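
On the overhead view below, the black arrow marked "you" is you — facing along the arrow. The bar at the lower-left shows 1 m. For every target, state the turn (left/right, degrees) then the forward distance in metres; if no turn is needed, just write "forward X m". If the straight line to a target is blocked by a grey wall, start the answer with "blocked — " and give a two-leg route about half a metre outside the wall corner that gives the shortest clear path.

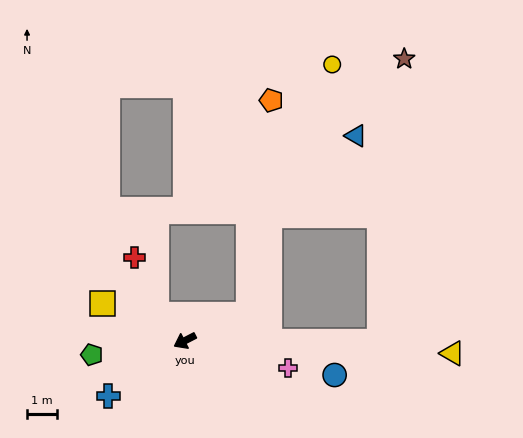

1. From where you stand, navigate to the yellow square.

turn right 52°, forward 3.0 m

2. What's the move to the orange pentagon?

blocked — turn left 175°, forward 2.3 m, then turn left 62°, forward 7.2 m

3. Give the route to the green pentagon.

turn right 19°, forward 3.1 m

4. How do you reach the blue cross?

turn left 9°, forward 3.1 m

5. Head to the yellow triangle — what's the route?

turn left 150°, forward 8.9 m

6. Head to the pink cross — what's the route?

turn left 138°, forward 3.6 m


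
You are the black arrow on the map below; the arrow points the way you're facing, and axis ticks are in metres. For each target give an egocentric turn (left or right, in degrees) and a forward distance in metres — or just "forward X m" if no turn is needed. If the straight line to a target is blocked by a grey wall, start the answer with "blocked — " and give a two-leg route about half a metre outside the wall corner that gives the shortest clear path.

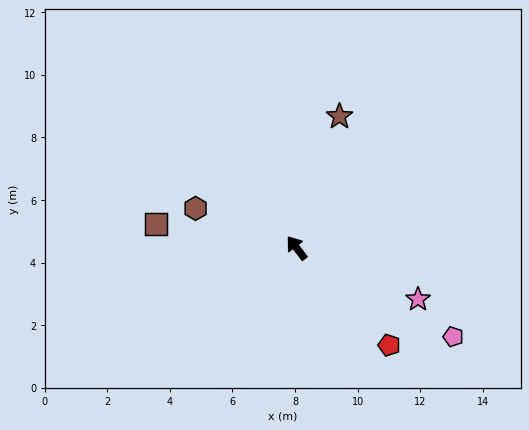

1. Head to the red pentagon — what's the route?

turn right 174°, forward 4.3 m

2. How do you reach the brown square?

turn left 43°, forward 4.6 m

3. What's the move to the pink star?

turn right 150°, forward 4.2 m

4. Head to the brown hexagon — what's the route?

turn left 32°, forward 3.5 m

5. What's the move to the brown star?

turn right 55°, forward 4.4 m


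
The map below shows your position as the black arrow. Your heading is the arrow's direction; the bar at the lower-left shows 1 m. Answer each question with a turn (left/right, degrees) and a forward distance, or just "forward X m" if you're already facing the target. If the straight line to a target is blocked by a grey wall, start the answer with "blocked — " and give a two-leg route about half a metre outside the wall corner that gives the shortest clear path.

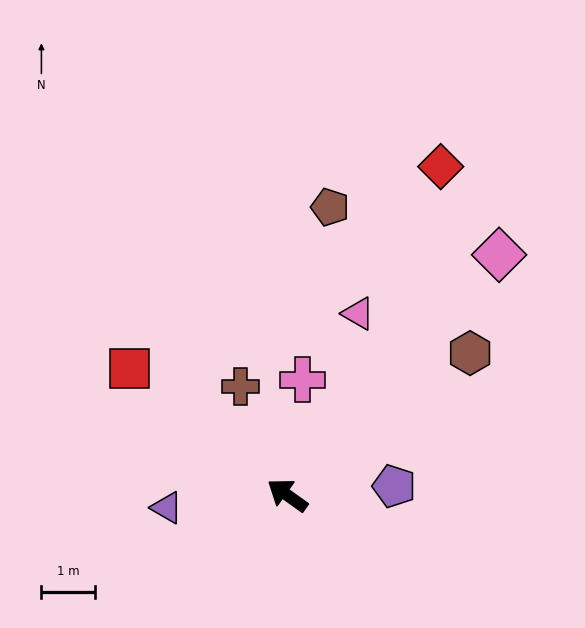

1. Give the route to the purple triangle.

turn left 42°, forward 2.3 m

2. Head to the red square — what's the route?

turn right 3°, forward 3.8 m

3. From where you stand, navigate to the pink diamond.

turn right 96°, forward 6.0 m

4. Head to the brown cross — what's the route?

turn right 31°, forward 2.2 m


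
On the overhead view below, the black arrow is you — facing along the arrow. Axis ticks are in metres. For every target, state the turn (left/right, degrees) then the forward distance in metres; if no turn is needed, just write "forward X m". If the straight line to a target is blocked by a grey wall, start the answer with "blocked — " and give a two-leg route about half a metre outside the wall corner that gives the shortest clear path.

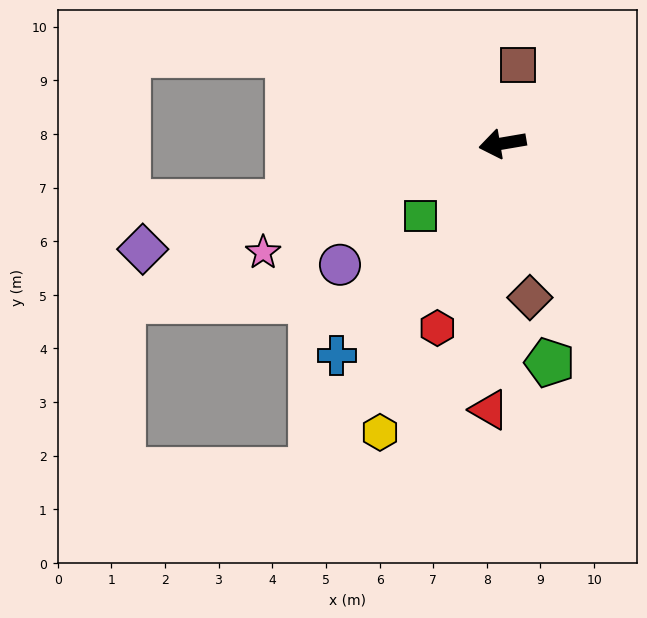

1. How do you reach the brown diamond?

turn left 90°, forward 2.9 m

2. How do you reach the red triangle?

turn left 77°, forward 5.0 m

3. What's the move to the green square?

turn left 32°, forward 2.0 m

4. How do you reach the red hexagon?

turn left 61°, forward 3.7 m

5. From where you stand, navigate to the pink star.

turn left 15°, forward 4.9 m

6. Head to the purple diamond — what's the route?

turn left 7°, forward 7.0 m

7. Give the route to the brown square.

turn right 111°, forward 1.5 m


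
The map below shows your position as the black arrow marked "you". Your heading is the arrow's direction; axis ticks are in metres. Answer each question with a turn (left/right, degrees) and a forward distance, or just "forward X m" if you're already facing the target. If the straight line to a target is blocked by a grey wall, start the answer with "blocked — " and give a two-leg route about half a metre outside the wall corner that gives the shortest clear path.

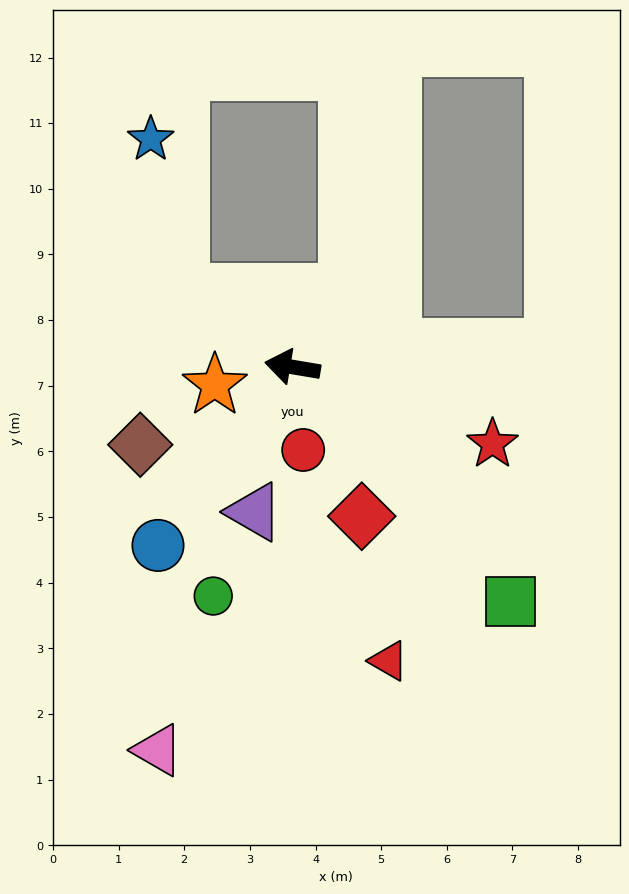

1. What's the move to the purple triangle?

turn left 85°, forward 2.3 m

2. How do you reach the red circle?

turn left 107°, forward 1.3 m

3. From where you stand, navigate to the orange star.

turn left 23°, forward 1.2 m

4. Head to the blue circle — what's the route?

turn left 63°, forward 3.4 m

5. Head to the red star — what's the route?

turn left 169°, forward 3.3 m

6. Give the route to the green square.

turn left 142°, forward 4.9 m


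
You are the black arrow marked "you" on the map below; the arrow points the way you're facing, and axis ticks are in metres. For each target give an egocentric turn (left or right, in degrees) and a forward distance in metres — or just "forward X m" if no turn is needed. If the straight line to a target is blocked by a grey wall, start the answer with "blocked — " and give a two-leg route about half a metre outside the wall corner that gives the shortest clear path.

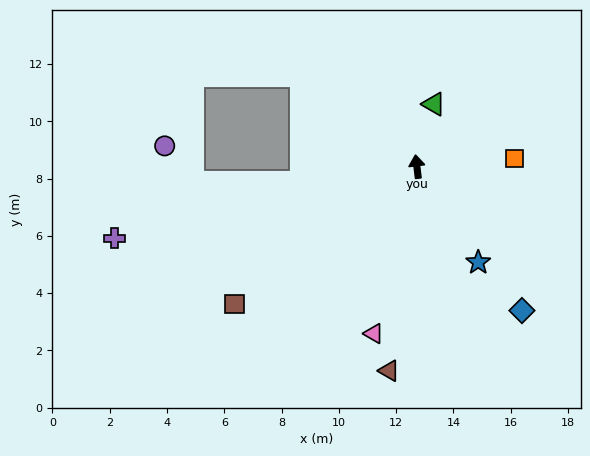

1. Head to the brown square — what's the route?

turn left 120°, forward 8.0 m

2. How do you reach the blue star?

turn right 154°, forward 4.0 m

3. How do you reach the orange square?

turn right 92°, forward 3.4 m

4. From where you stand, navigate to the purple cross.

turn left 96°, forward 10.8 m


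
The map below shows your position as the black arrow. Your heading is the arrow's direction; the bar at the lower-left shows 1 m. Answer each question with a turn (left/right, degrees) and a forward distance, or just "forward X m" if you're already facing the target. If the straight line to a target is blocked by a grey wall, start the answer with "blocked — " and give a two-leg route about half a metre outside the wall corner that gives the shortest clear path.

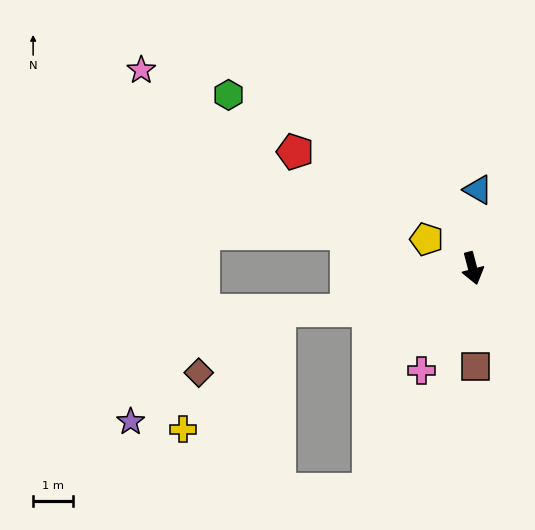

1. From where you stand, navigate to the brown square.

turn right 13°, forward 2.5 m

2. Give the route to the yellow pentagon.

turn right 137°, forward 1.4 m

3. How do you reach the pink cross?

turn right 41°, forward 2.9 m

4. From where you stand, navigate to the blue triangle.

turn left 161°, forward 2.0 m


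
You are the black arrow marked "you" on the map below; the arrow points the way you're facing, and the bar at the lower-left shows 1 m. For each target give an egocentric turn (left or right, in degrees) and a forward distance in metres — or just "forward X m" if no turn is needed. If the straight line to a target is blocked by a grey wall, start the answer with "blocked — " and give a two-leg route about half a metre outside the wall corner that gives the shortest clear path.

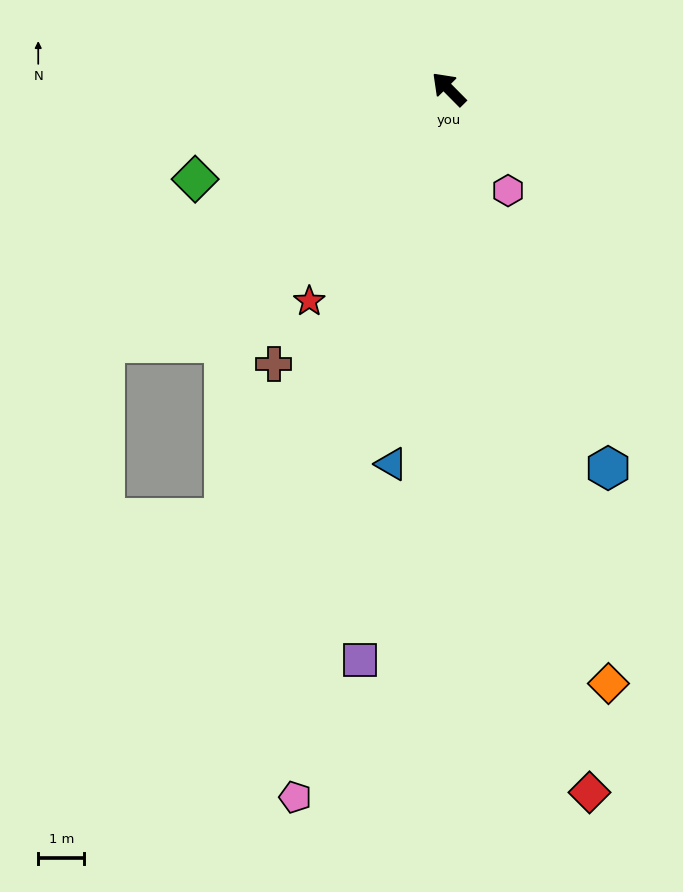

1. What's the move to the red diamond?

turn left 147°, forward 15.5 m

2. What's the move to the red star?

turn left 102°, forward 5.5 m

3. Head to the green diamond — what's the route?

turn left 65°, forward 5.8 m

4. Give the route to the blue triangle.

turn left 127°, forward 8.2 m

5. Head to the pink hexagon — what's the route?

turn left 166°, forward 2.5 m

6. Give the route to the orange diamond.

turn left 150°, forward 13.3 m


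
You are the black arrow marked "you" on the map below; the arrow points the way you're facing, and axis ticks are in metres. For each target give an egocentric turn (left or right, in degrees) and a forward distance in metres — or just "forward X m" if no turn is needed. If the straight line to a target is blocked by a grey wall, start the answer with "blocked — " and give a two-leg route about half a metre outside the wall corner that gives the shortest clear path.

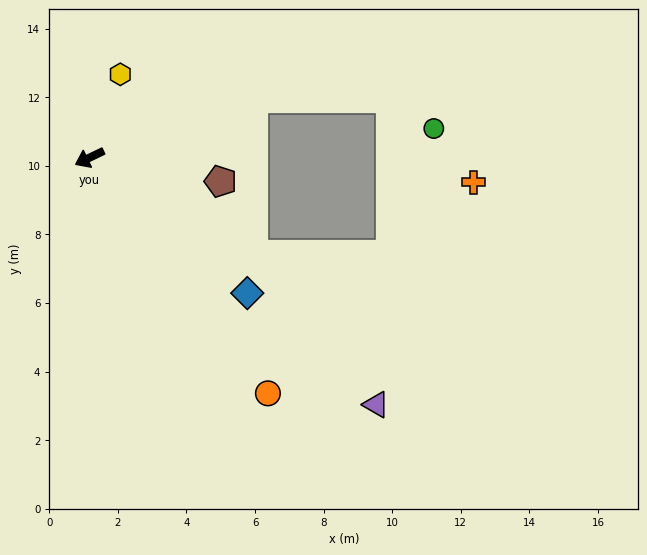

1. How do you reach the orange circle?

turn left 101°, forward 8.6 m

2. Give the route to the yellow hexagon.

turn right 136°, forward 2.6 m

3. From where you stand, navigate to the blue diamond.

turn left 114°, forward 6.1 m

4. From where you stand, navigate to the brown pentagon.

turn left 144°, forward 3.9 m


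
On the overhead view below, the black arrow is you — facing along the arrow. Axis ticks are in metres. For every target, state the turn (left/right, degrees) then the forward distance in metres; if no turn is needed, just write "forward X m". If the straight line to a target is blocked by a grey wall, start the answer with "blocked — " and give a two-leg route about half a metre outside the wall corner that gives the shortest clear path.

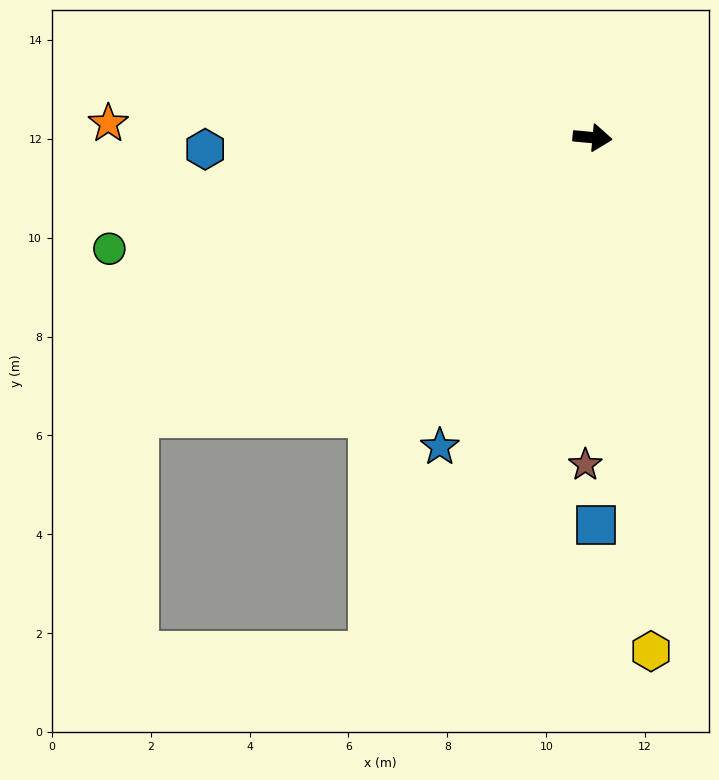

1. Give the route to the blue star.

turn right 111°, forward 7.0 m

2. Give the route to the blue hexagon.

turn right 173°, forward 7.8 m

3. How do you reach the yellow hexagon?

turn right 78°, forward 10.5 m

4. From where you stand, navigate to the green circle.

turn right 162°, forward 10.0 m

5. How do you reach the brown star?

turn right 86°, forward 6.6 m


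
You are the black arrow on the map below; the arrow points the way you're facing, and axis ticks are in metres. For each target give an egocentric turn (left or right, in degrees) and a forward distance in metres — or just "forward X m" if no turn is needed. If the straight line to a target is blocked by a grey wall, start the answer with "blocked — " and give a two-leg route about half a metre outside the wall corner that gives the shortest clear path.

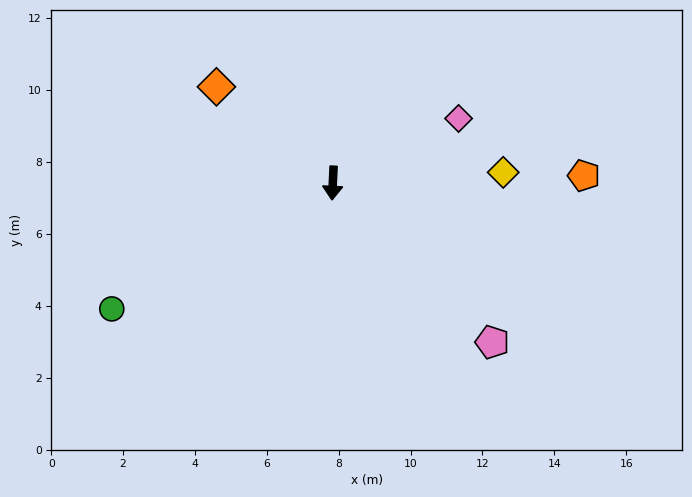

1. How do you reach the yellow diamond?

turn left 96°, forward 4.8 m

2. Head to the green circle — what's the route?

turn right 58°, forward 7.1 m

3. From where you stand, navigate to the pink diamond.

turn left 120°, forward 3.9 m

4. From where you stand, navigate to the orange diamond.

turn right 127°, forward 4.2 m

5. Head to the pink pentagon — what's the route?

turn left 48°, forward 6.3 m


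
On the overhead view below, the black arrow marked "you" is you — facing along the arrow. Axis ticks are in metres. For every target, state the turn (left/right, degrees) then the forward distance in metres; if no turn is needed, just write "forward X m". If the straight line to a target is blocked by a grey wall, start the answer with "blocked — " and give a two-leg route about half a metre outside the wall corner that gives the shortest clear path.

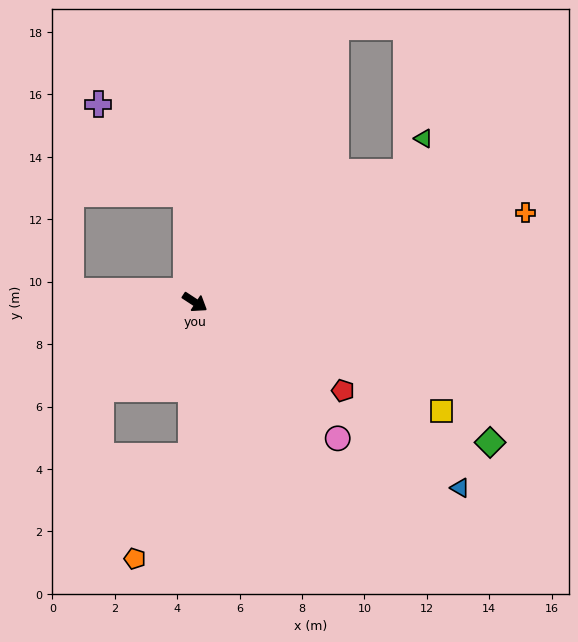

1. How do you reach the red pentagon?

turn left 2°, forward 5.5 m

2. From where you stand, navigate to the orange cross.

turn left 48°, forward 11.0 m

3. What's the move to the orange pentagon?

blocked — turn right 58°, forward 4.9 m, then turn right 28°, forward 3.8 m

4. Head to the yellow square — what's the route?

turn left 9°, forward 8.6 m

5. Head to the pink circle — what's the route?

turn right 10°, forward 6.3 m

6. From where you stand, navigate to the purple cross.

blocked — turn left 128°, forward 3.5 m, then turn left 40°, forward 4.0 m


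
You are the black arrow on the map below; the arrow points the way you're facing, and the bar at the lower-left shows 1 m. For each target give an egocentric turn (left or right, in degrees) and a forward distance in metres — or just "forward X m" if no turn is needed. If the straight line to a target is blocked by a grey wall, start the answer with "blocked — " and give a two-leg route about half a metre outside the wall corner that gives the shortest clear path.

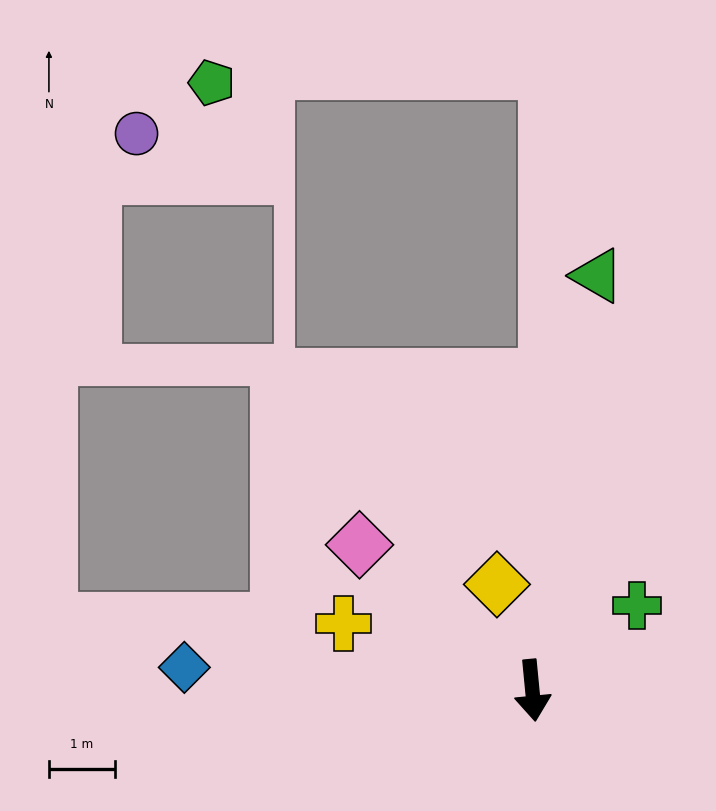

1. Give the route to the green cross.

turn left 123°, forward 2.1 m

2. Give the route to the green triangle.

turn left 166°, forward 6.4 m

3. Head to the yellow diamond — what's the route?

turn right 167°, forward 1.7 m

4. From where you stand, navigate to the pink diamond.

turn right 136°, forward 3.4 m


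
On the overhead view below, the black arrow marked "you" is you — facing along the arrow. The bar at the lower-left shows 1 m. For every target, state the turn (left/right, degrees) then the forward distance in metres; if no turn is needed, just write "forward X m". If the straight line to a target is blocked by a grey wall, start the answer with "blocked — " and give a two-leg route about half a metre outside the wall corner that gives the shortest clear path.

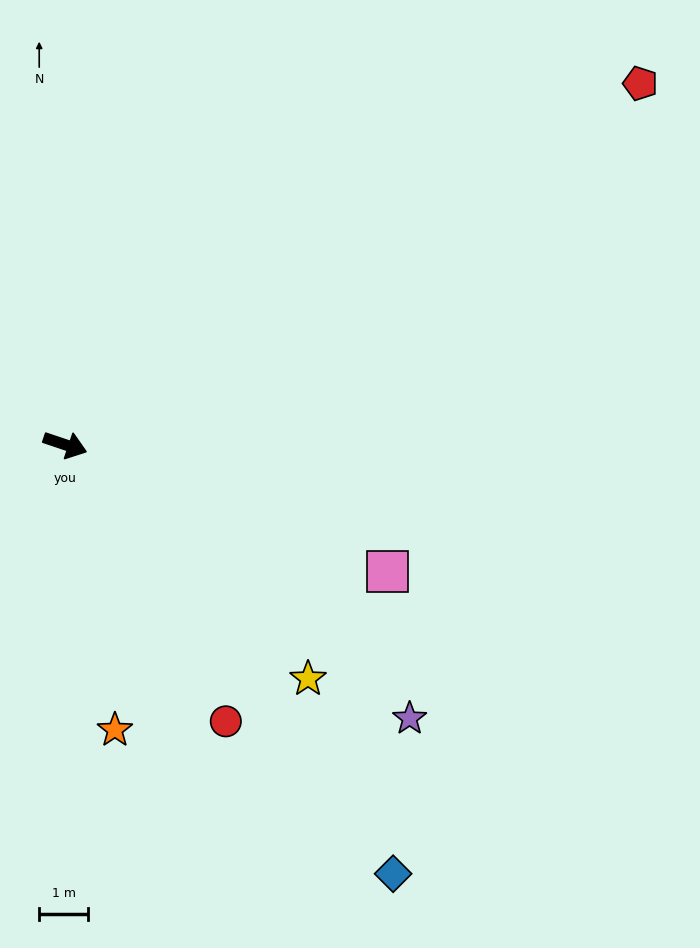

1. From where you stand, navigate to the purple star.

turn right 20°, forward 9.0 m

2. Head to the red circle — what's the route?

turn right 41°, forward 6.6 m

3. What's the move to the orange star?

turn right 61°, forward 5.9 m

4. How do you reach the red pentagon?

turn left 51°, forward 13.9 m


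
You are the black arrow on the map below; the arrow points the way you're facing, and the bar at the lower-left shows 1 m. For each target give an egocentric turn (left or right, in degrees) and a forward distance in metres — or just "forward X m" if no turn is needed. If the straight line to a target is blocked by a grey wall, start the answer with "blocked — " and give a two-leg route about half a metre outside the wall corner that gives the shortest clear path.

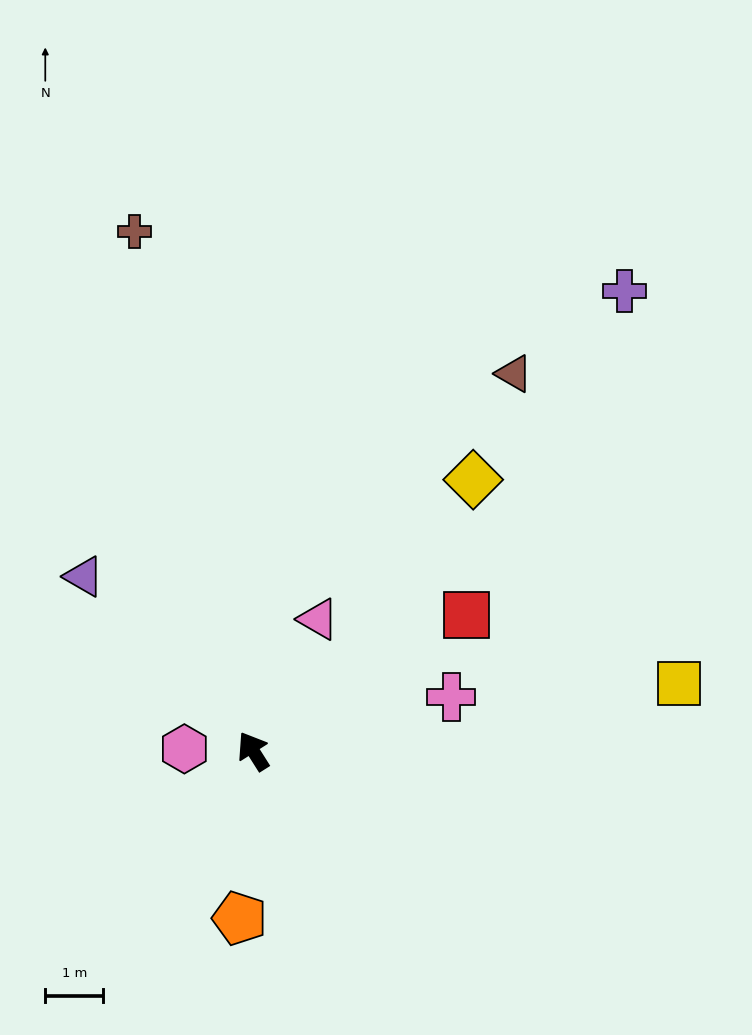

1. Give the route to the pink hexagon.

turn left 56°, forward 1.2 m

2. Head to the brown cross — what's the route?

turn right 19°, forward 9.2 m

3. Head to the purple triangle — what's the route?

turn left 12°, forward 4.2 m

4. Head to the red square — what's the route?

turn right 90°, forward 4.4 m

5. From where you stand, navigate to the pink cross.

turn right 107°, forward 3.5 m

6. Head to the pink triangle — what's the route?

turn right 59°, forward 2.5 m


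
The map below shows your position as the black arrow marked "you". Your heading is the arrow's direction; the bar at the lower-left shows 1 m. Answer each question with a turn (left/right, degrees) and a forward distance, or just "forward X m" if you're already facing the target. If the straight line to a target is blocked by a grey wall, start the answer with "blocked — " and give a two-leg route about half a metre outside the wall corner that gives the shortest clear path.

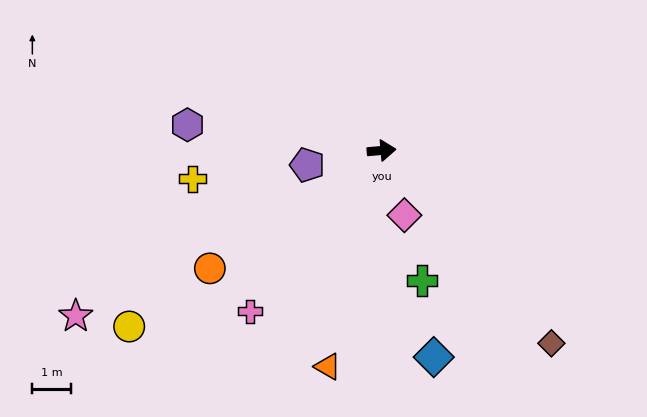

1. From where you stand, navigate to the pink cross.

turn right 134°, forward 5.3 m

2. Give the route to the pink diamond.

turn right 75°, forward 1.8 m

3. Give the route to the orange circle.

turn right 150°, forward 5.4 m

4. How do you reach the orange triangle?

turn right 109°, forward 5.7 m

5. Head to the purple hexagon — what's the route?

turn left 168°, forward 5.0 m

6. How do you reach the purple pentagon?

turn right 174°, forward 1.9 m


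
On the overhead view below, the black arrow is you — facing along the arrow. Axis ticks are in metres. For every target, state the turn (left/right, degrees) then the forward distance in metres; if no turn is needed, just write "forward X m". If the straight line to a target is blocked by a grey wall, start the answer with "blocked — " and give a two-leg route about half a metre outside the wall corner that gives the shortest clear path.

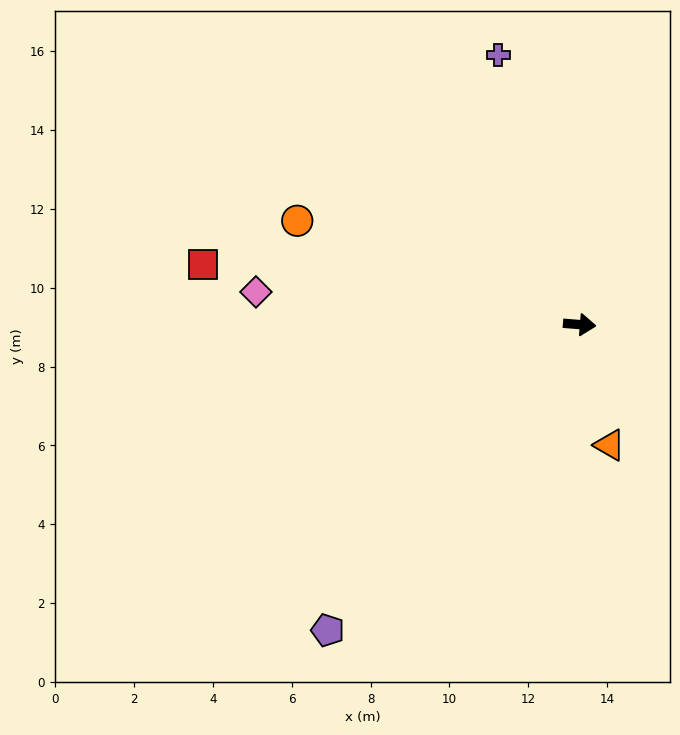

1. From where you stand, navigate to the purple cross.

turn left 111°, forward 7.1 m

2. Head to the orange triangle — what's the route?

turn right 71°, forward 3.2 m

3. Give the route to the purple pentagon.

turn right 125°, forward 10.0 m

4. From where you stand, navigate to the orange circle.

turn left 164°, forward 7.6 m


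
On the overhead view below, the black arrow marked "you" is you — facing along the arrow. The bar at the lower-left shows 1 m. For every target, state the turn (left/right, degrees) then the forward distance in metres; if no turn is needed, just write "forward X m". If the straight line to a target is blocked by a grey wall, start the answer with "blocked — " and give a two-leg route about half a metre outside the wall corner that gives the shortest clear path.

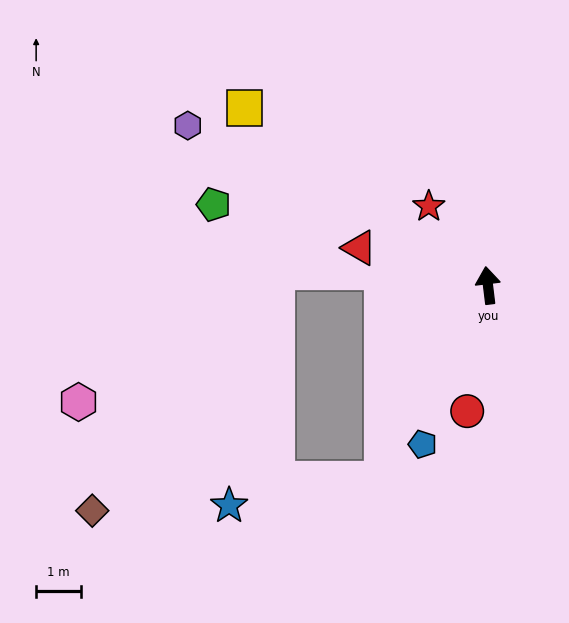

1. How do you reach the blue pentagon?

turn left 151°, forward 3.8 m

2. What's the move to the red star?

turn left 30°, forward 2.2 m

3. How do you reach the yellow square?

turn left 47°, forward 6.7 m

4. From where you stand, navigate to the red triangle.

turn left 67°, forward 3.0 m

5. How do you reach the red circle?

turn left 164°, forward 2.8 m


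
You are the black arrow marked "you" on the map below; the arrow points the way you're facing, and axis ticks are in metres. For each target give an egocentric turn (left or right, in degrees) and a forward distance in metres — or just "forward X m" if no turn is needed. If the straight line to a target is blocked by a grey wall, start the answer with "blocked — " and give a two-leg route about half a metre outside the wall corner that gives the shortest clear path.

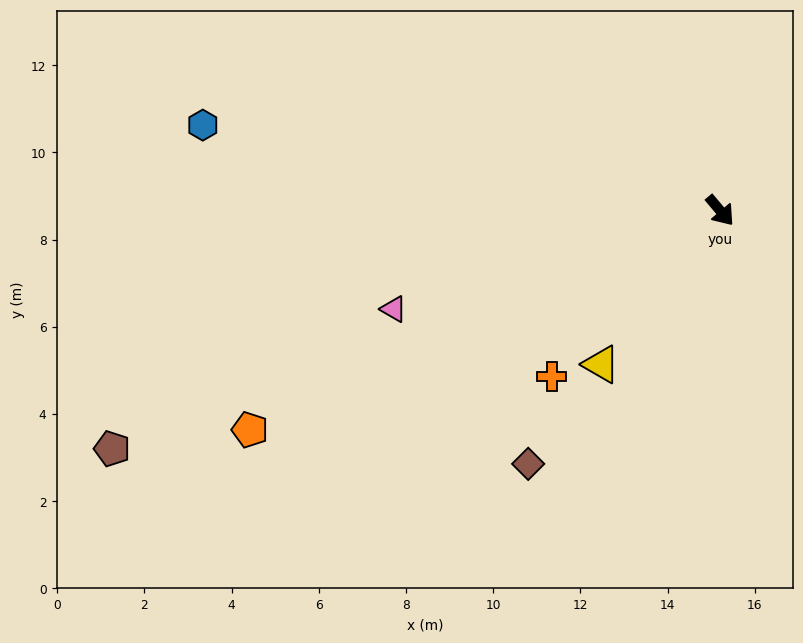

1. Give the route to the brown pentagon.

turn right 109°, forward 15.0 m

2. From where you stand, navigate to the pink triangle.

turn right 113°, forward 7.8 m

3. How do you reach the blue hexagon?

turn right 139°, forward 12.0 m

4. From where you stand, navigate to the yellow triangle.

turn right 78°, forward 4.5 m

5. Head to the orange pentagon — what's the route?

turn right 105°, forward 11.9 m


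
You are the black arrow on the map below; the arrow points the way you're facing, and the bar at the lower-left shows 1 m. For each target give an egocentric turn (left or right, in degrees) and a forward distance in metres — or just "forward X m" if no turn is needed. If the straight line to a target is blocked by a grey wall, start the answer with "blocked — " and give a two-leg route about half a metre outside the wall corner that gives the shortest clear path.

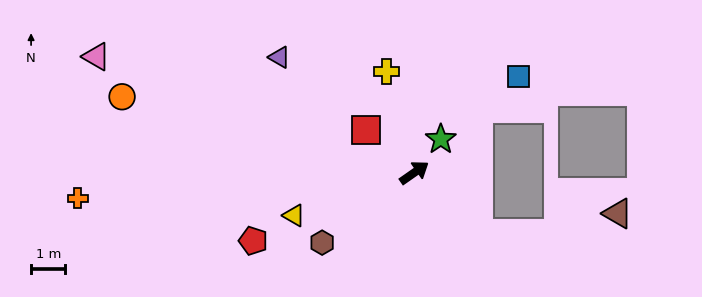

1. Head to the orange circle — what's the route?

turn left 131°, forward 8.8 m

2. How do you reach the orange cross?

turn left 149°, forward 9.9 m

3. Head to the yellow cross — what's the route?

turn left 70°, forward 3.1 m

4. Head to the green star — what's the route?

turn left 17°, forward 1.2 m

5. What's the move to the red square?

turn left 103°, forward 1.9 m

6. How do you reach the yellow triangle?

turn left 165°, forward 3.7 m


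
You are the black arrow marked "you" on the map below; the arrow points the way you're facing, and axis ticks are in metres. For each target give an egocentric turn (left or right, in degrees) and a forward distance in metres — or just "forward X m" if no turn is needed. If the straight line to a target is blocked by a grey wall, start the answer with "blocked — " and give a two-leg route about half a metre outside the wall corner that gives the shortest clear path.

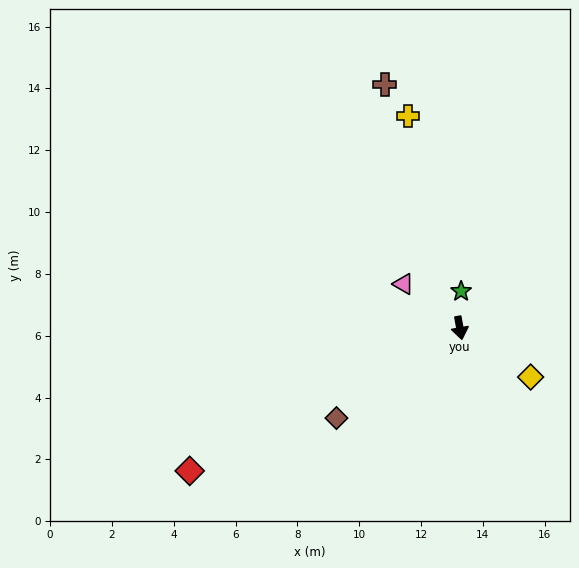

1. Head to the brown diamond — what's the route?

turn right 64°, forward 4.9 m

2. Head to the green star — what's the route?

turn left 168°, forward 1.2 m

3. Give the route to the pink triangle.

turn right 138°, forward 2.3 m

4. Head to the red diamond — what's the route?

turn right 72°, forward 9.9 m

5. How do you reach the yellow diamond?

turn left 45°, forward 2.8 m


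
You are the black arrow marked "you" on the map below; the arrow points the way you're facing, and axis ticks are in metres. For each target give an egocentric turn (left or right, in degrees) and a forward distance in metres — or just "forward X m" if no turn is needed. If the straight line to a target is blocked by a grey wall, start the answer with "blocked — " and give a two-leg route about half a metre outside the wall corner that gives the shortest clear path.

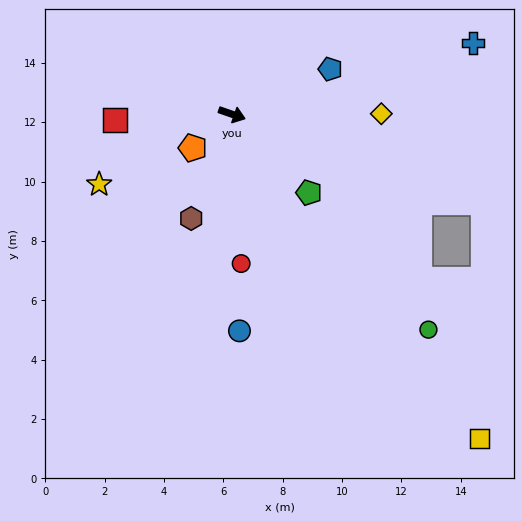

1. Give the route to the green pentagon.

turn right 26°, forward 3.7 m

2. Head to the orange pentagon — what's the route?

turn right 120°, forward 1.7 m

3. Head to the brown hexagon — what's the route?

turn right 92°, forward 3.8 m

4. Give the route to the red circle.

turn right 67°, forward 5.0 m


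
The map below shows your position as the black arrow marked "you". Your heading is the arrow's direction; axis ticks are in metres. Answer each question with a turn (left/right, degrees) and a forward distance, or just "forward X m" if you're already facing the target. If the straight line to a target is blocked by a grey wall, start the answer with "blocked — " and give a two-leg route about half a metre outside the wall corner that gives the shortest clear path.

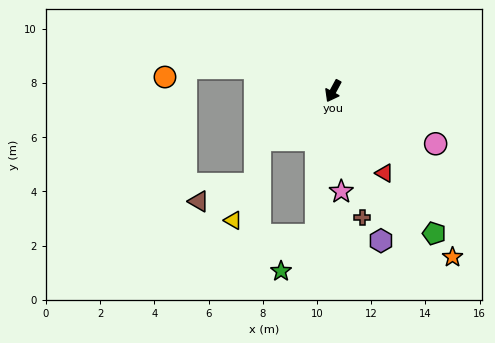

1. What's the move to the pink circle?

turn left 91°, forward 4.3 m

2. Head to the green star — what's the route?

blocked — turn left 22°, forward 5.4 m, then turn right 38°, forward 1.8 m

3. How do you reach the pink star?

turn left 33°, forward 3.7 m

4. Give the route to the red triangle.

turn left 60°, forward 3.6 m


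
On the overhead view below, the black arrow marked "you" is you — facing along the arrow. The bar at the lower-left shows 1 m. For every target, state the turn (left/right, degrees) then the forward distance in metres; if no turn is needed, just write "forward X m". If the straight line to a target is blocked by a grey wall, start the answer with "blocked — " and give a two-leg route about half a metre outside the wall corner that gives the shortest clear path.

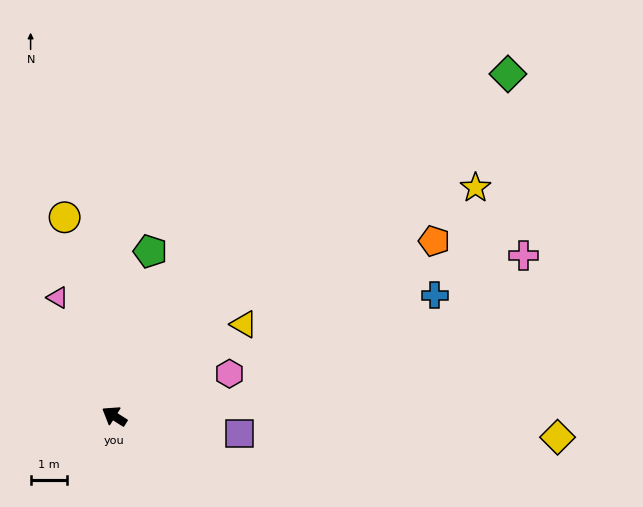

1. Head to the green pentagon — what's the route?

turn right 70°, forward 4.7 m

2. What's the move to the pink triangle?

turn right 32°, forward 3.7 m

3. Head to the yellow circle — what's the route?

turn right 44°, forward 5.7 m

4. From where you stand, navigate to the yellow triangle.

turn right 112°, forward 4.4 m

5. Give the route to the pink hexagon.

turn right 127°, forward 3.4 m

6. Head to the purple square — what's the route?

turn right 156°, forward 3.5 m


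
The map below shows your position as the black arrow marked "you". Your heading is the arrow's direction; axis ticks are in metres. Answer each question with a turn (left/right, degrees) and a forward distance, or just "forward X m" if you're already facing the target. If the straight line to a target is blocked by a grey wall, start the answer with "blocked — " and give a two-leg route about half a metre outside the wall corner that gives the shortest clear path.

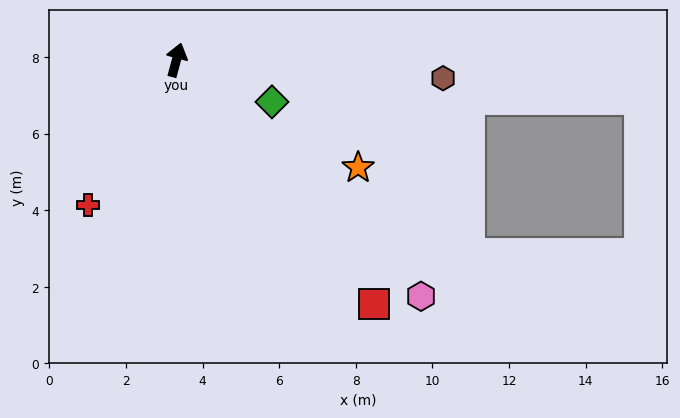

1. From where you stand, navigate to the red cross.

turn left 164°, forward 4.4 m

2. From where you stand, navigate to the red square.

turn right 126°, forward 8.2 m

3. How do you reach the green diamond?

turn right 99°, forward 2.7 m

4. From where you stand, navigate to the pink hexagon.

turn right 119°, forward 8.9 m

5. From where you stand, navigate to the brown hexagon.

turn right 79°, forward 7.0 m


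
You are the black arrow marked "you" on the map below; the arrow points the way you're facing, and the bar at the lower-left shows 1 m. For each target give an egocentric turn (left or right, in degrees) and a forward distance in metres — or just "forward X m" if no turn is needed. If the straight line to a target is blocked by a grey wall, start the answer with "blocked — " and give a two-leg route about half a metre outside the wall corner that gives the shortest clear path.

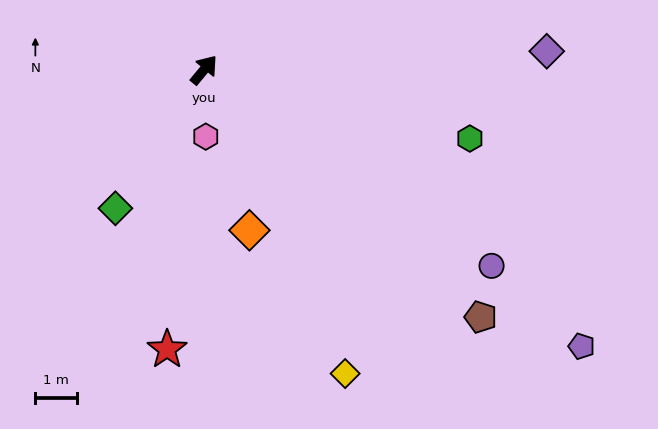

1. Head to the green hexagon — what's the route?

turn right 65°, forward 6.7 m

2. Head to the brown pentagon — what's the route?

turn right 92°, forward 9.0 m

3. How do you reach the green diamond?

turn right 173°, forward 4.0 m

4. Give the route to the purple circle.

turn right 85°, forward 8.5 m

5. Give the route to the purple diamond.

turn right 47°, forward 8.3 m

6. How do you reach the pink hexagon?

turn right 139°, forward 1.6 m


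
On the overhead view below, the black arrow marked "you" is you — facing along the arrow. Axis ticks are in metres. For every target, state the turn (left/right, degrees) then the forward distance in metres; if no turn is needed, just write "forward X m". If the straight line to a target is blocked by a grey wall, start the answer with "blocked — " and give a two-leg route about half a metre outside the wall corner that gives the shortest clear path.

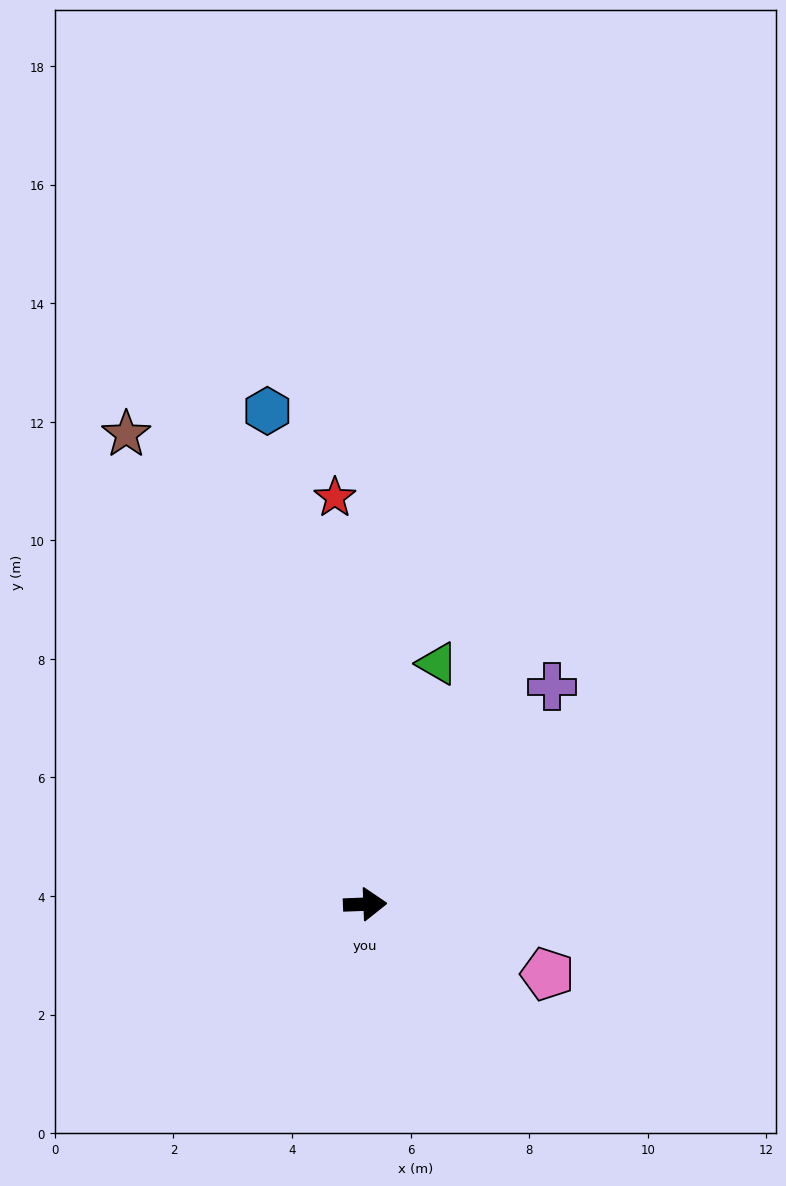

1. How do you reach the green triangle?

turn left 71°, forward 4.2 m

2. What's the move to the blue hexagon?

turn left 99°, forward 8.5 m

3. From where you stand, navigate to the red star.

turn left 92°, forward 6.9 m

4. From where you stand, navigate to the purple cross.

turn left 47°, forward 4.8 m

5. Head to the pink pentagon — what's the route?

turn right 23°, forward 3.3 m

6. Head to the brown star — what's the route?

turn left 115°, forward 8.9 m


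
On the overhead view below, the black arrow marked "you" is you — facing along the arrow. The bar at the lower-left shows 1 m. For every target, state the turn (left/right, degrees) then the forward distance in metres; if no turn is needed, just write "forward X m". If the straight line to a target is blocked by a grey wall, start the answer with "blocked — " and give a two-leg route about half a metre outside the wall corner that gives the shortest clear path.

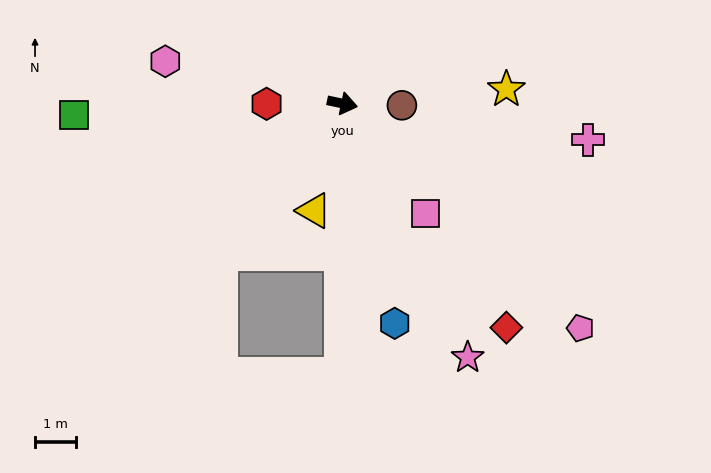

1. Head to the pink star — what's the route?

turn right 52°, forward 6.9 m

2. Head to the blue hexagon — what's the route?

turn right 65°, forward 5.5 m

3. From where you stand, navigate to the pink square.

turn right 41°, forward 3.3 m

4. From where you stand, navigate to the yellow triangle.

turn right 93°, forward 2.7 m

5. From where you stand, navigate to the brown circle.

turn left 10°, forward 1.4 m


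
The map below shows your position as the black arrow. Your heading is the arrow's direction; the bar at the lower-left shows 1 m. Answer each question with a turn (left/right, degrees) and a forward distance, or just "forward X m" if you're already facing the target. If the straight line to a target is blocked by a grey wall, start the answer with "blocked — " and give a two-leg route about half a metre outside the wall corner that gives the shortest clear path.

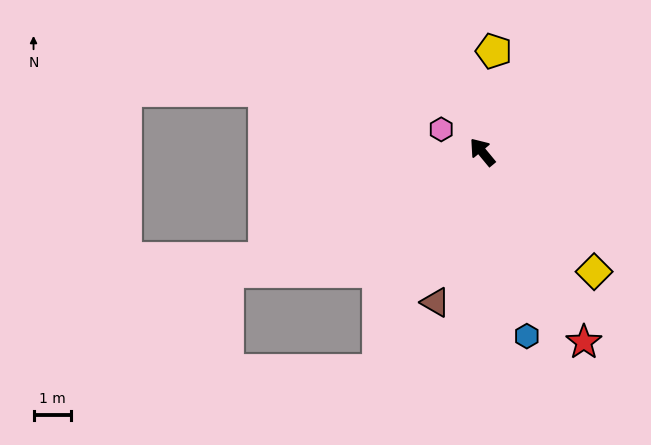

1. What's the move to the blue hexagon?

turn left 154°, forward 5.1 m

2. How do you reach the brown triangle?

turn left 123°, forward 4.2 m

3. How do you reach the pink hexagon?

turn left 22°, forward 1.3 m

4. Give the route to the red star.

turn left 169°, forward 5.8 m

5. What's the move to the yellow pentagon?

turn right 46°, forward 2.7 m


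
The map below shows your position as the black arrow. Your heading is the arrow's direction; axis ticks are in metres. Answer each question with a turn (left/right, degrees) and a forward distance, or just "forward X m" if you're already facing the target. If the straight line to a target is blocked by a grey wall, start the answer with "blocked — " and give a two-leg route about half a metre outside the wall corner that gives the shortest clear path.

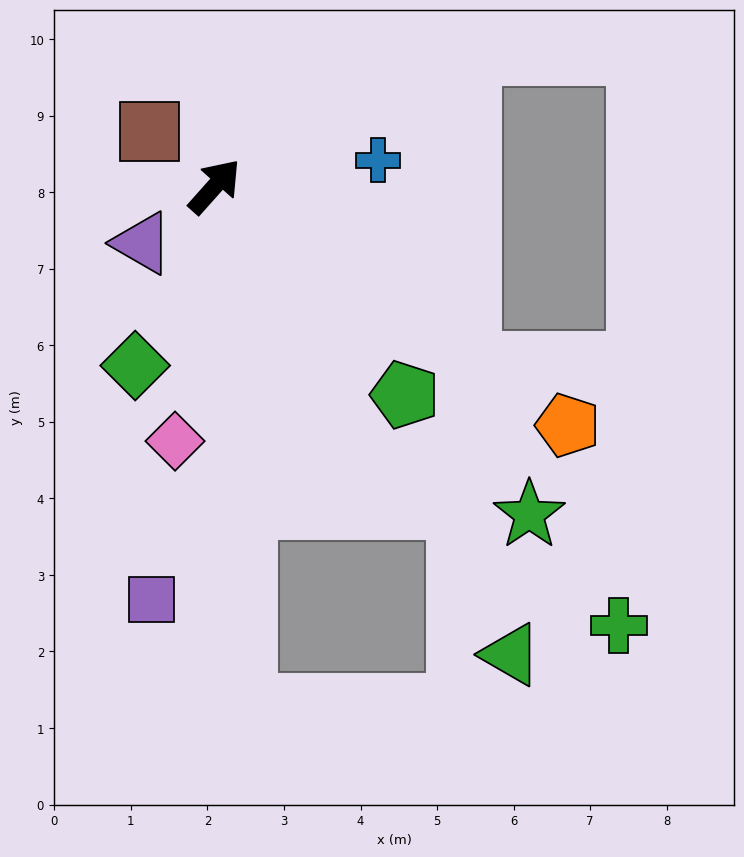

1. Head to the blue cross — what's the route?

turn right 39°, forward 2.2 m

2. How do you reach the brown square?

turn left 91°, forward 1.1 m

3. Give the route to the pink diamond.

turn right 147°, forward 3.4 m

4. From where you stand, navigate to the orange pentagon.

turn right 82°, forward 5.6 m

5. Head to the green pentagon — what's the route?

turn right 96°, forward 3.7 m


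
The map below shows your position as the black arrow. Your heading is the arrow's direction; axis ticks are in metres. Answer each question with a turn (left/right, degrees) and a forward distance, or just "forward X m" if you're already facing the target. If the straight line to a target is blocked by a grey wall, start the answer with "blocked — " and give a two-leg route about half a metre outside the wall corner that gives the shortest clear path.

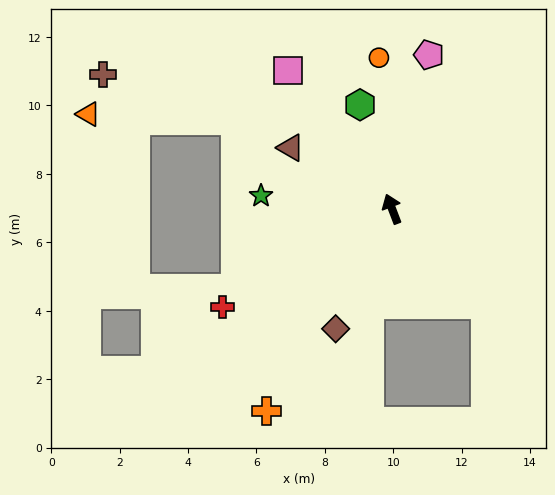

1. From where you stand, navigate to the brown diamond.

turn left 134°, forward 3.9 m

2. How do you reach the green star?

turn left 63°, forward 3.8 m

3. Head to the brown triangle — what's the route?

turn left 38°, forward 3.5 m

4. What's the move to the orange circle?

turn right 16°, forward 4.4 m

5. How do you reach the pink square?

turn left 16°, forward 5.1 m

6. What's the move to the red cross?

turn left 99°, forward 5.7 m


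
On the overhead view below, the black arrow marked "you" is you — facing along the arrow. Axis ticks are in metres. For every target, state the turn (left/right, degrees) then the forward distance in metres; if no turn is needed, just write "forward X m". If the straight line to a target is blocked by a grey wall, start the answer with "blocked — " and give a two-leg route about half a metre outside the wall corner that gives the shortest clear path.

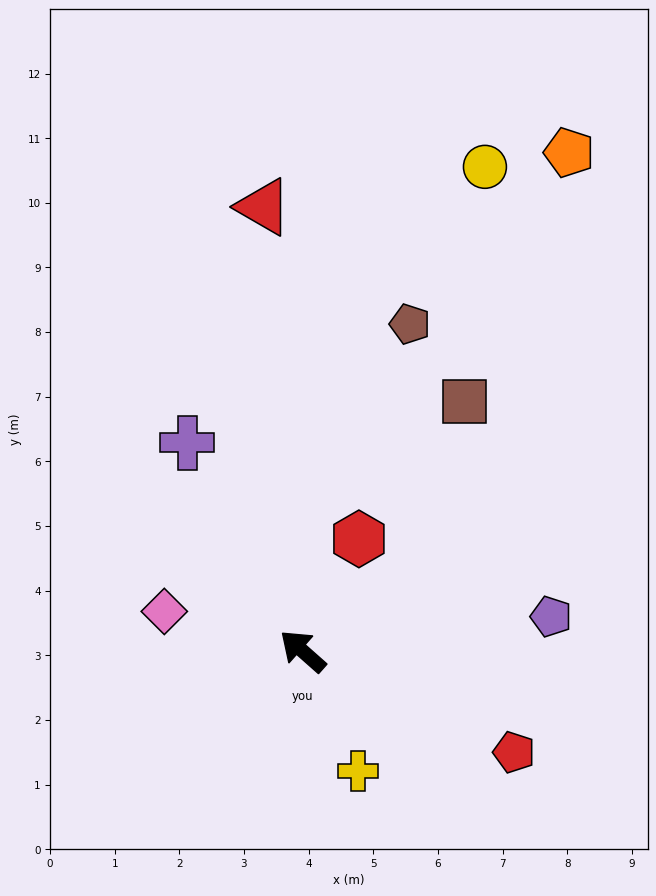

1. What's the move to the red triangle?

turn right 43°, forward 6.9 m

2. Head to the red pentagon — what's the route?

turn right 164°, forward 3.6 m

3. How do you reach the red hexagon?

turn right 75°, forward 1.9 m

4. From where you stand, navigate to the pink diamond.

turn left 26°, forward 2.2 m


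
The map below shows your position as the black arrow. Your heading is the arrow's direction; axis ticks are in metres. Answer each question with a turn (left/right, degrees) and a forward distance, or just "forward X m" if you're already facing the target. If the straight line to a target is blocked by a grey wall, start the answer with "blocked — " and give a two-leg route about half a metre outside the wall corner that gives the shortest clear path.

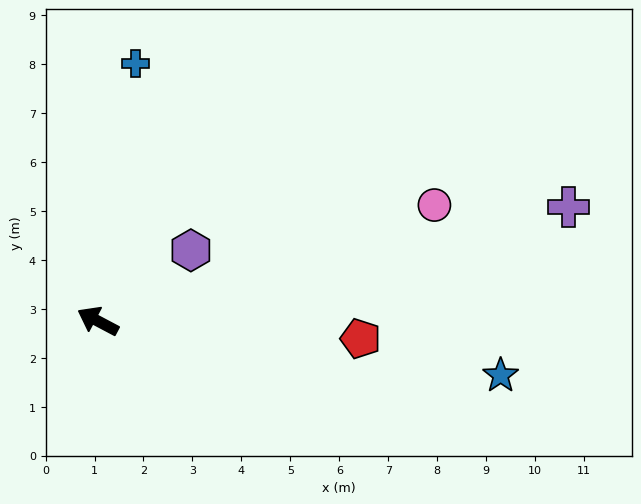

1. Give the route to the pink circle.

turn right 133°, forward 7.3 m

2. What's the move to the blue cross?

turn right 70°, forward 5.3 m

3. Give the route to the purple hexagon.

turn right 115°, forward 2.4 m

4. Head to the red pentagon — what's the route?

turn right 156°, forward 5.4 m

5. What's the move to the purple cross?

turn right 139°, forward 9.9 m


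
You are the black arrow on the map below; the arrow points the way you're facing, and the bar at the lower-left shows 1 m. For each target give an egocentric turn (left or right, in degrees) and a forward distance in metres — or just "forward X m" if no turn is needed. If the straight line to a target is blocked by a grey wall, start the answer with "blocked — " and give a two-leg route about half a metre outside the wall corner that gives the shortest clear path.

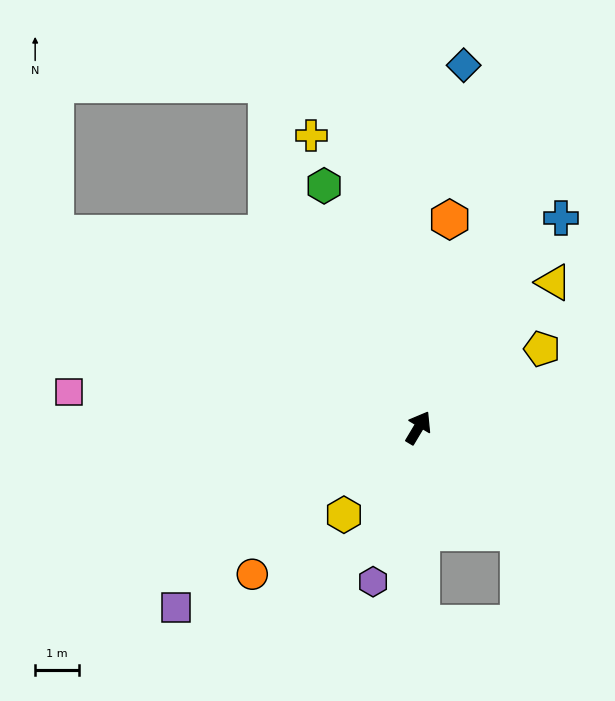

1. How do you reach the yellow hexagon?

turn left 170°, forward 2.6 m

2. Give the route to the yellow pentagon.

turn right 27°, forward 3.4 m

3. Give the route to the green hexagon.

turn left 52°, forward 6.0 m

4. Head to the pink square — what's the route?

turn left 115°, forward 8.1 m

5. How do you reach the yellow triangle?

turn right 12°, forward 4.6 m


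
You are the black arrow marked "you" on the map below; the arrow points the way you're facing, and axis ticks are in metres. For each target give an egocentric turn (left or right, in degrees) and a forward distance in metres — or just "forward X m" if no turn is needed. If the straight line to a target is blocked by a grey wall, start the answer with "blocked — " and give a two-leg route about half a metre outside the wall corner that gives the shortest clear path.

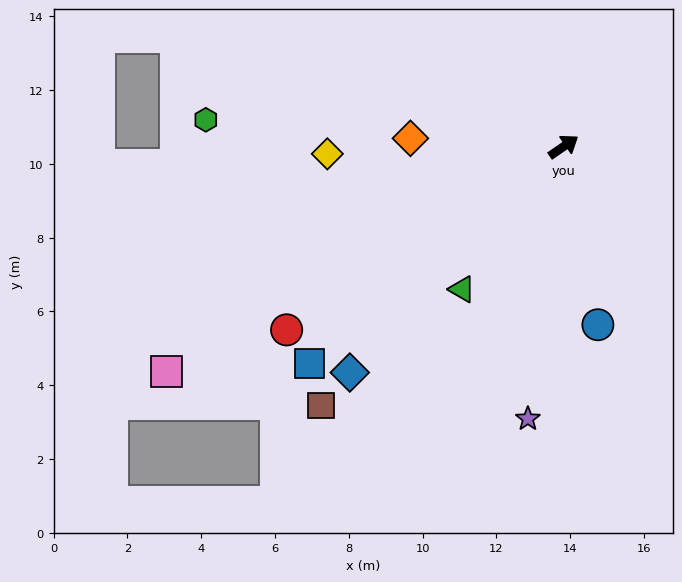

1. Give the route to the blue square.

turn right 174°, forward 9.1 m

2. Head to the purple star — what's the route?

turn right 132°, forward 7.4 m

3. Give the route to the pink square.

turn left 175°, forward 12.4 m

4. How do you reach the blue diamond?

turn right 168°, forward 8.4 m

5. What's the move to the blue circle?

turn right 114°, forward 4.9 m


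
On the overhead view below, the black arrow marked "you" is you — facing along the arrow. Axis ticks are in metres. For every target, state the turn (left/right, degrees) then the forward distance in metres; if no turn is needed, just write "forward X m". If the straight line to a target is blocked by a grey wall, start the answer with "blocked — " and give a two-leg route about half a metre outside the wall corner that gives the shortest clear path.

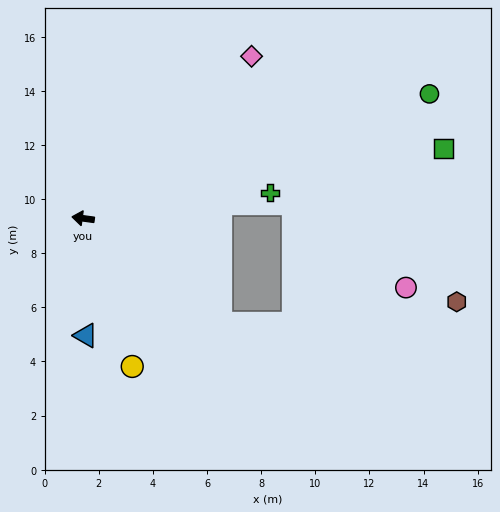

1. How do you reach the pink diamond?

turn right 128°, forward 8.6 m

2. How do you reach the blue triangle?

turn left 99°, forward 4.3 m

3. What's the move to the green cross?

turn right 164°, forward 7.0 m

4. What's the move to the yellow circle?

turn left 116°, forward 5.8 m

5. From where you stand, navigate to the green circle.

turn right 152°, forward 13.6 m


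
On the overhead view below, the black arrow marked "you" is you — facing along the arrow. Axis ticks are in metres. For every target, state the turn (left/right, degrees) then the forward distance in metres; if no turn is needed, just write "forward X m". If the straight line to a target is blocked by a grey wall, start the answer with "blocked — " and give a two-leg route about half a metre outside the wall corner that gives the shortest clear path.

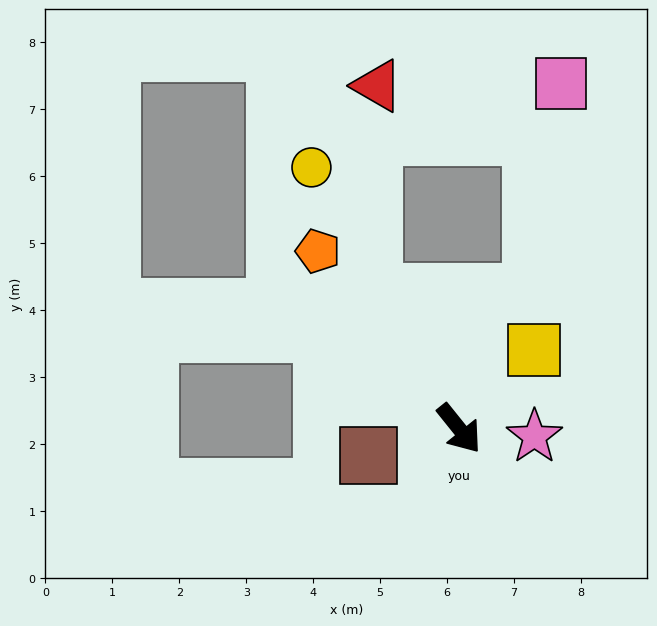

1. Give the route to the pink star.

turn left 45°, forward 1.1 m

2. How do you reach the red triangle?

blocked — turn left 173°, forward 2.4 m, then turn right 33°, forward 3.1 m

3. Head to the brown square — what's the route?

turn right 112°, forward 1.4 m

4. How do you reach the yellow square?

turn left 97°, forward 1.6 m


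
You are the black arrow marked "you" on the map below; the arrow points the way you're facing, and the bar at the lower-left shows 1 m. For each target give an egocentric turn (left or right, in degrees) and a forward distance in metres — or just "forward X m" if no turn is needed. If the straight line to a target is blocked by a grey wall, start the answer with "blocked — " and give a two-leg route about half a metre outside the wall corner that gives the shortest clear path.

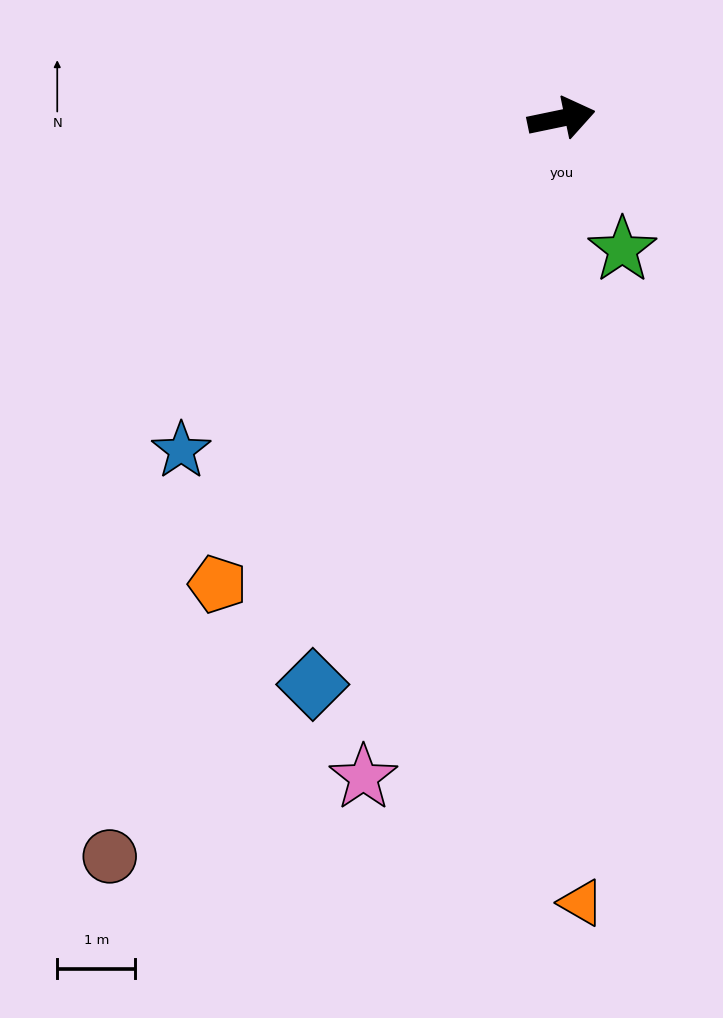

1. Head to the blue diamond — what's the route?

turn right 125°, forward 7.9 m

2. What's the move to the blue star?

turn right 151°, forward 6.5 m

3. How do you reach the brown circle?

turn right 133°, forward 11.1 m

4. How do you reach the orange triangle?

turn right 100°, forward 10.1 m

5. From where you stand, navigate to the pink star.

turn right 118°, forward 8.8 m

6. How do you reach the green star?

turn right 77°, forward 1.9 m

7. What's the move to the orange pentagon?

turn right 138°, forward 7.4 m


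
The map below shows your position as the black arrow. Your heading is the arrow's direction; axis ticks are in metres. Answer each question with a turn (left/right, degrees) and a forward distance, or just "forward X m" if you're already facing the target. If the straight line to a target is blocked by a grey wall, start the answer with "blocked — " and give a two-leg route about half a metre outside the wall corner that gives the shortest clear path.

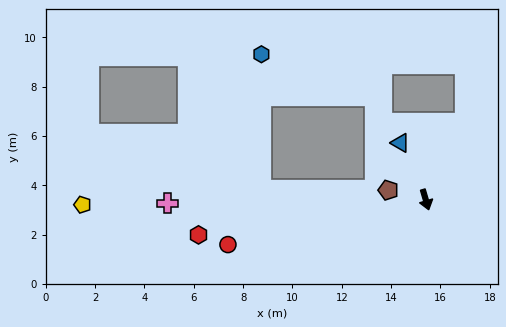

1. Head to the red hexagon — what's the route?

turn right 98°, forward 9.3 m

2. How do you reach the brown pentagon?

turn right 121°, forward 1.6 m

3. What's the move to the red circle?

turn right 94°, forward 8.2 m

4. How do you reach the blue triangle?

turn right 172°, forward 2.5 m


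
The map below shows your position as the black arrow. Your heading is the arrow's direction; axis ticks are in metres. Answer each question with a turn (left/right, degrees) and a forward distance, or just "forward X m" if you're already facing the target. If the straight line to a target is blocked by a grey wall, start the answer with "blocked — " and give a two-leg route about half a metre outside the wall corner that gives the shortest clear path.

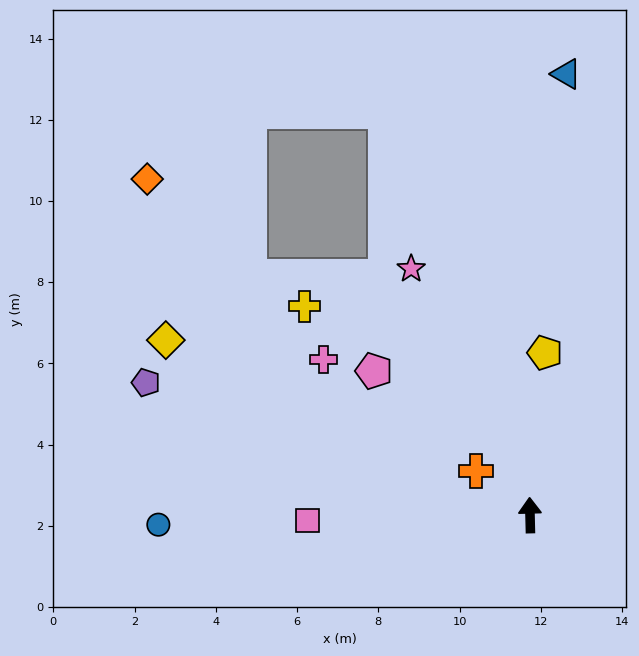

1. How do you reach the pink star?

turn left 24°, forward 6.7 m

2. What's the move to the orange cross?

turn left 49°, forward 1.7 m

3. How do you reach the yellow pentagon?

turn right 7°, forward 4.0 m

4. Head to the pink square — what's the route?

turn left 90°, forward 5.5 m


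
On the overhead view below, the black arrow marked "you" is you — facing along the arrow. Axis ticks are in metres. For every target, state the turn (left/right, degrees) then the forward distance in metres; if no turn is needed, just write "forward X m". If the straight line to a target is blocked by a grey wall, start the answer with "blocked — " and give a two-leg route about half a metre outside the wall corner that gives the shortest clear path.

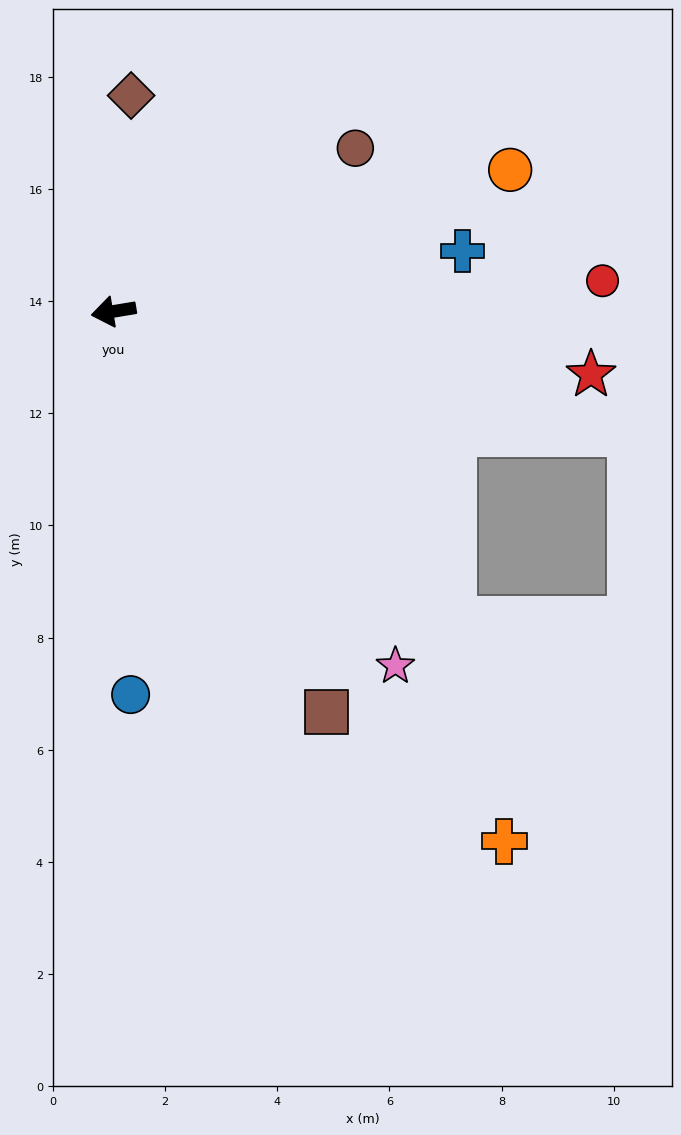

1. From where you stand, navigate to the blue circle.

turn left 83°, forward 6.8 m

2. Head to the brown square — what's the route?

turn left 109°, forward 8.1 m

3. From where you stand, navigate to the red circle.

turn left 174°, forward 8.7 m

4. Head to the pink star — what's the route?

turn left 119°, forward 8.1 m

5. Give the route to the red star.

turn left 163°, forward 8.6 m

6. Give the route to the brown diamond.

turn right 104°, forward 3.9 m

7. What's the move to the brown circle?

turn right 155°, forward 5.2 m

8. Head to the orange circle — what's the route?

turn right 170°, forward 7.5 m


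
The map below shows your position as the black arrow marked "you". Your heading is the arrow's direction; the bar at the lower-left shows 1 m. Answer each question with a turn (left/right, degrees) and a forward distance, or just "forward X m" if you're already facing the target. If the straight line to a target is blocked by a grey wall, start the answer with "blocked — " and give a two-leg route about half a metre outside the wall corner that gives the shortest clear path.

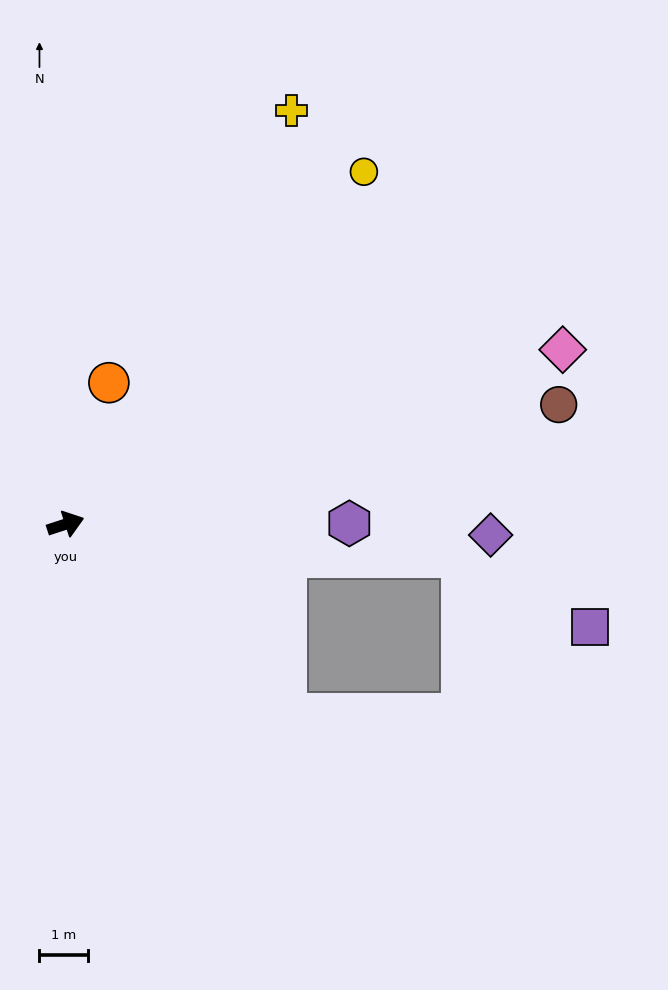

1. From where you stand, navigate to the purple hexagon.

turn right 18°, forward 5.9 m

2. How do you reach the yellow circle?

turn left 32°, forward 9.5 m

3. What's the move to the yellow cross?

turn left 43°, forward 9.7 m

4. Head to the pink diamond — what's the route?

forward 10.9 m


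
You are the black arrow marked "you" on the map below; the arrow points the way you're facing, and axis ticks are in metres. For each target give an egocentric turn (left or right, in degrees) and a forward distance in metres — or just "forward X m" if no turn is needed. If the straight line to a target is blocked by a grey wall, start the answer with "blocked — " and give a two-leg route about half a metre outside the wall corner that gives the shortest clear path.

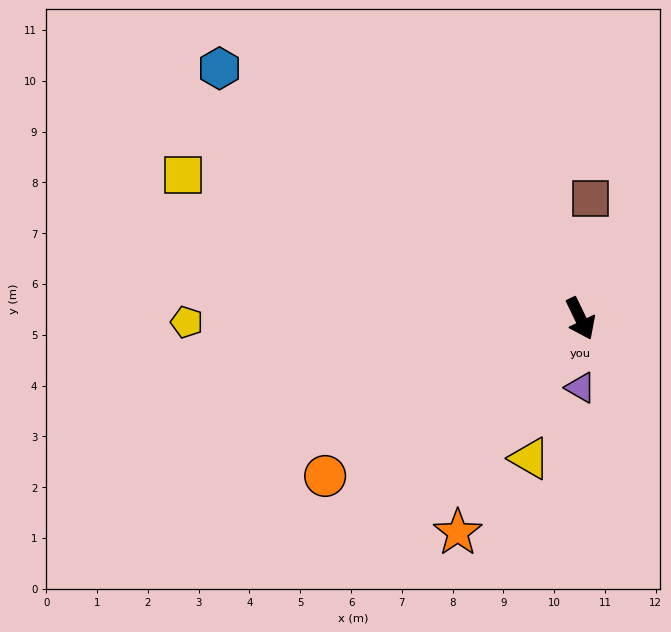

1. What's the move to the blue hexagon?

turn right 150°, forward 8.6 m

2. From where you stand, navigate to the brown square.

turn left 150°, forward 2.4 m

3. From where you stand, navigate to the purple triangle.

turn right 26°, forward 1.4 m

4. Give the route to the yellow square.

turn right 136°, forward 8.3 m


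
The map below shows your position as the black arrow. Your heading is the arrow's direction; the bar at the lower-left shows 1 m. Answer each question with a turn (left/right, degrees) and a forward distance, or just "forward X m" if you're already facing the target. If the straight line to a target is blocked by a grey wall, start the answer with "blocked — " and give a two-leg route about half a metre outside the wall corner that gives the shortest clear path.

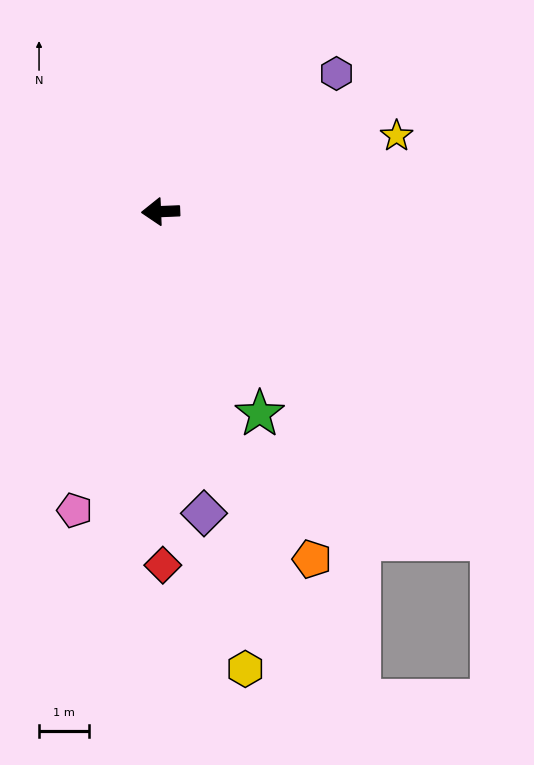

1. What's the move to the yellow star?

turn right 165°, forward 5.0 m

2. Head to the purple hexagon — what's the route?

turn right 144°, forward 4.5 m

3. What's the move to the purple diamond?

turn left 96°, forward 6.1 m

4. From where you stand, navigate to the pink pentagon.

turn left 72°, forward 6.2 m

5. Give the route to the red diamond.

turn left 88°, forward 7.1 m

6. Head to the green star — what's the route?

turn left 114°, forward 4.5 m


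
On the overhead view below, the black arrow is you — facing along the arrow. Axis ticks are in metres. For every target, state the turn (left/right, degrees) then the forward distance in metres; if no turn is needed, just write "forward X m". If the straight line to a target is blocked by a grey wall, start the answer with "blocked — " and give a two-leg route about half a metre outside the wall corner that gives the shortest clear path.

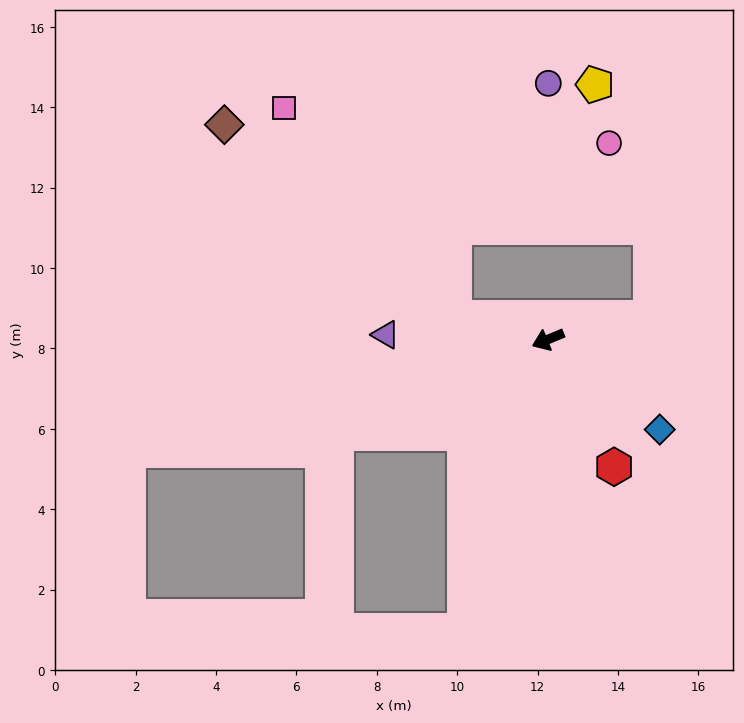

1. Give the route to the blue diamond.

turn left 119°, forward 3.6 m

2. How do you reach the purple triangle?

turn right 24°, forward 4.0 m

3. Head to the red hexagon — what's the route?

turn left 95°, forward 3.6 m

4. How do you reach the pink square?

blocked — turn right 36°, forward 2.4 m, then turn right 37°, forward 6.7 m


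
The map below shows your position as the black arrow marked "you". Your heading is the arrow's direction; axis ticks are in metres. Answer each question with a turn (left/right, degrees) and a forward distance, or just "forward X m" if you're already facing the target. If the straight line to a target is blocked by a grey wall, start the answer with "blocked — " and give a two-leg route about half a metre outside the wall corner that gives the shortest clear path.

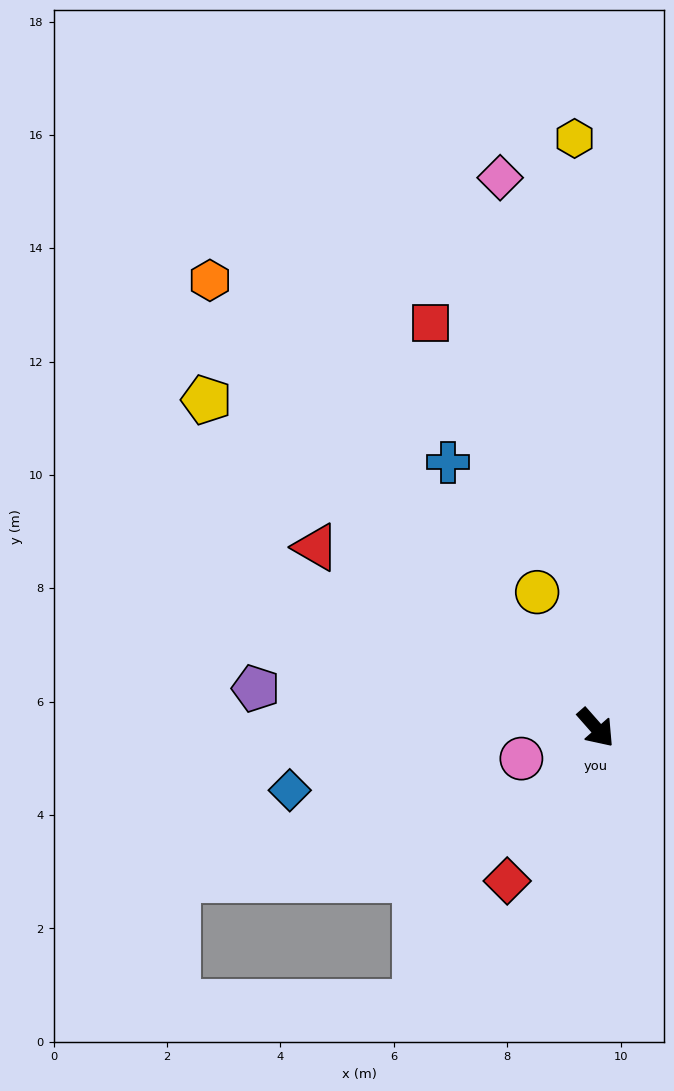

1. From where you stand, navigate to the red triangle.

turn right 164°, forward 5.9 m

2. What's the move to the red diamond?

turn right 71°, forward 3.1 m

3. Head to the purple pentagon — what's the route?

turn right 138°, forward 6.0 m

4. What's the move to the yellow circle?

turn left 162°, forward 2.6 m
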